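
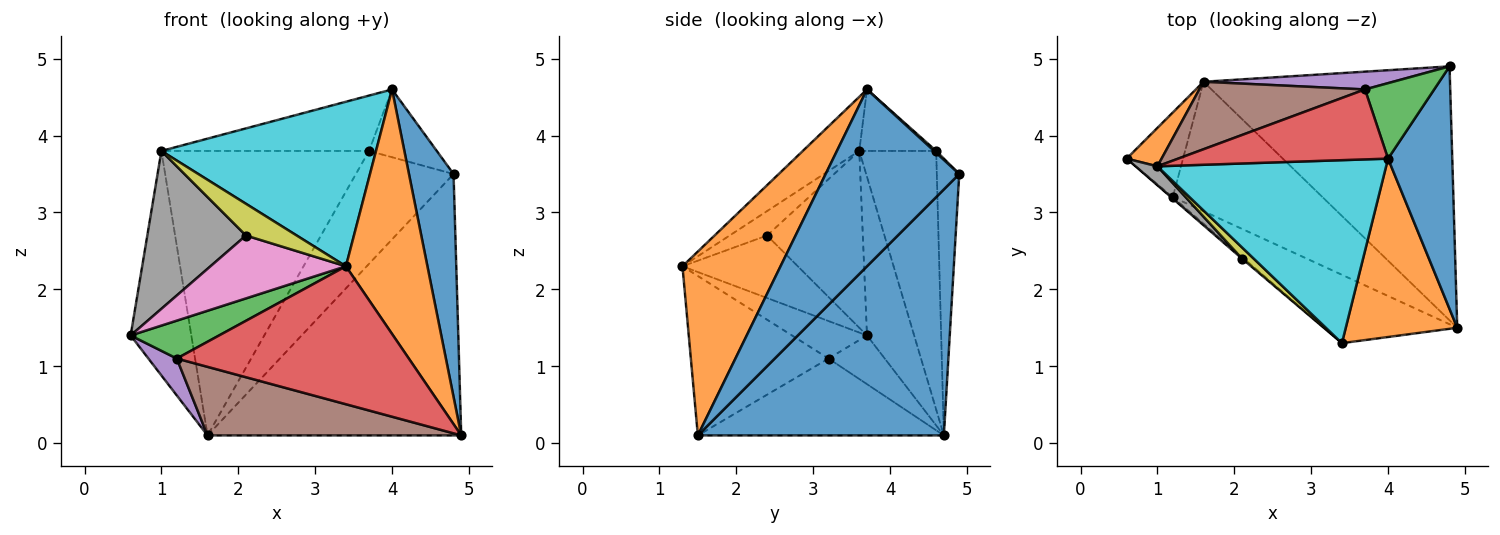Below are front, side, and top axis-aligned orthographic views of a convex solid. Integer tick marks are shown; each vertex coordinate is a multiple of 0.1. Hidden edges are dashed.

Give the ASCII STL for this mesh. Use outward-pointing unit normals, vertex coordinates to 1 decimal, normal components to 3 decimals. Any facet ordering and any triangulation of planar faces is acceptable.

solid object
 facet normal 0.571 0.589 -0.572
  outer loop
   vertex 1.6 4.7 0.1
   vertex 4.8 4.9 3.5
   vertex 4.9 1.5 0.1
  endloop
 endfacet
 facet normal -0.608 0.782 0.134
  outer loop
   vertex 1.6 4.7 0.1
   vertex 0.6 3.7 1.4
   vertex 1.0 3.6 3.8
  endloop
 endfacet
 facet normal -0.647 -0.763 -0.022
  outer loop
   vertex 1.2 3.2 1.1
   vertex 3.4 1.3 2.3
   vertex 0.6 3.7 1.4
  endloop
 endfacet
 facet normal -0.469 -0.791 -0.392
  outer loop
   vertex 1.2 3.2 1.1
   vertex 4.9 1.5 0.1
   vertex 3.4 1.3 2.3
  endloop
 endfacet
 facet normal -0.621 -0.314 -0.719
  outer loop
   vertex 1.2 3.2 1.1
   vertex 0.6 3.7 1.4
   vertex 1.6 4.7 0.1
  endloop
 endfacet
 facet normal -0.413 -0.426 -0.805
  outer loop
   vertex 1.2 3.2 1.1
   vertex 1.6 4.7 0.1
   vertex 4.9 1.5 0.1
  endloop
 endfacet
 facet normal -0.648 -0.761 -0.013
  outer loop
   vertex 2.1 2.4 2.7
   vertex 0.6 3.7 1.4
   vertex 3.4 1.3 2.3
  endloop
 endfacet
 facet normal -0.694 -0.715 0.086
  outer loop
   vertex 2.1 2.4 2.7
   vertex 1.0 3.6 3.8
   vertex 0.6 3.7 1.4
  endloop
 endfacet
 facet normal -0.571 -0.774 0.274
  outer loop
   vertex 2.1 2.4 2.7
   vertex 3.4 1.3 2.3
   vertex 1.0 3.6 3.8
  endloop
 endfacet
 facet normal -0.173 -0.658 0.732
  outer loop
   vertex 4.0 3.7 4.6
   vertex 1.0 3.6 3.8
   vertex 3.4 1.3 2.3
  endloop
 endfacet
 facet normal 0.897 -0.299 0.326
  outer loop
   vertex 4.0 3.7 4.6
   vertex 4.9 1.5 0.1
   vertex 4.8 4.9 3.5
  endloop
 endfacet
 facet normal 0.697 -0.579 0.423
  outer loop
   vertex 4.0 3.7 4.6
   vertex 3.4 1.3 2.3
   vertex 4.9 1.5 0.1
  endloop
 endfacet
 facet normal 0.021 0.668 0.744
  outer loop
   vertex 3.7 4.6 3.8
   vertex 4.0 3.7 4.6
   vertex 4.8 4.9 3.5
  endloop
 endfacet
 facet normal -0.224 0.605 0.764
  outer loop
   vertex 3.7 4.6 3.8
   vertex 1.0 3.6 3.8
   vertex 4.0 3.7 4.6
  endloop
 endfacet
 facet normal -0.221 0.963 0.152
  outer loop
   vertex 3.7 4.6 3.8
   vertex 4.8 4.9 3.5
   vertex 1.6 4.7 0.1
  endloop
 endfacet
 facet normal -0.339 0.915 0.217
  outer loop
   vertex 3.7 4.6 3.8
   vertex 1.6 4.7 0.1
   vertex 1.0 3.6 3.8
  endloop
 endfacet
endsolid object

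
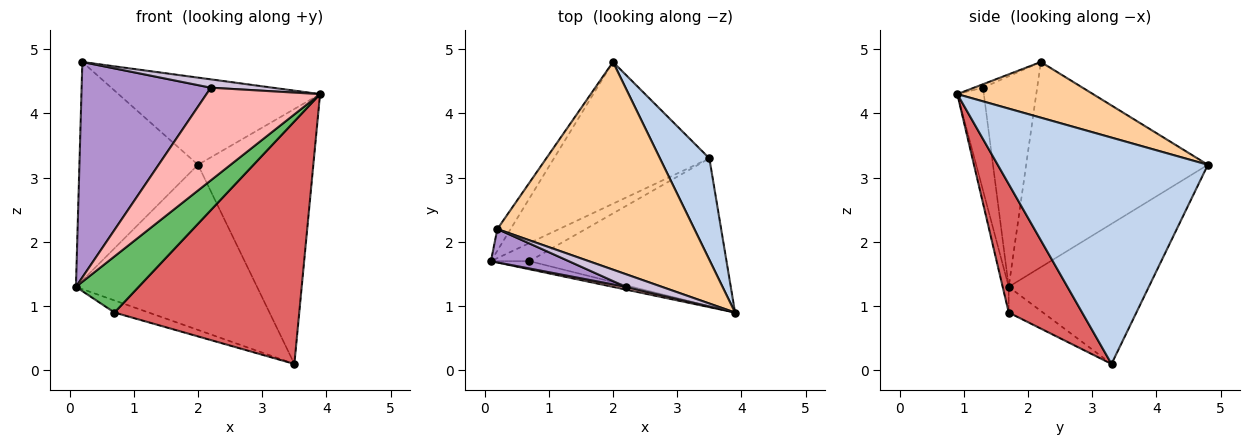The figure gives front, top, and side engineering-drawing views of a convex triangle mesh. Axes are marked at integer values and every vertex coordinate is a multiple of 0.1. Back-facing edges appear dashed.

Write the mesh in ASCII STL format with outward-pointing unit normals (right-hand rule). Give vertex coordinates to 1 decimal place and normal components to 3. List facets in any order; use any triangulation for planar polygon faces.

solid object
 facet normal -0.506 0.654 -0.562
  outer loop
   vertex 3.5 3.3 0.1
   vertex 0.1 1.7 1.3
   vertex 2.0 4.8 3.2
  endloop
 endfacet
 facet normal 0.861 0.473 0.188
  outer loop
   vertex 3.5 3.3 0.1
   vertex 2.0 4.8 3.2
   vertex 3.9 0.9 4.3
  endloop
 endfacet
 facet normal -0.836 0.546 -0.054
  outer loop
   vertex 0.2 2.2 4.8
   vertex 2.0 4.8 3.2
   vertex 0.1 1.7 1.3
  endloop
 endfacet
 facet normal 0.252 0.375 0.892
  outer loop
   vertex 0.2 2.2 4.8
   vertex 3.9 0.9 4.3
   vertex 2.0 4.8 3.2
  endloop
 endfacet
 facet normal -0.095 -0.985 -0.142
  outer loop
   vertex 0.7 1.7 0.9
   vertex 3.9 0.9 4.3
   vertex 0.1 1.7 1.3
  endloop
 endfacet
 facet normal -0.485 0.485 -0.728
  outer loop
   vertex 0.7 1.7 0.9
   vertex 0.1 1.7 1.3
   vertex 3.5 3.3 0.1
  endloop
 endfacet
 facet normal 0.321 -0.809 -0.493
  outer loop
   vertex 0.7 1.7 0.9
   vertex 3.5 3.3 0.1
   vertex 3.9 0.9 4.3
  endloop
 endfacet
 facet normal -0.227 -0.973 0.028
  outer loop
   vertex 2.2 1.3 4.4
   vertex 0.1 1.7 1.3
   vertex 3.9 0.9 4.3
  endloop
 endfacet
 facet normal -0.383 -0.913 0.141
  outer loop
   vertex 2.2 1.3 4.4
   vertex 0.2 2.2 4.8
   vertex 0.1 1.7 1.3
  endloop
 endfacet
 facet normal -0.080 -0.548 0.833
  outer loop
   vertex 2.2 1.3 4.4
   vertex 3.9 0.9 4.3
   vertex 0.2 2.2 4.8
  endloop
 endfacet
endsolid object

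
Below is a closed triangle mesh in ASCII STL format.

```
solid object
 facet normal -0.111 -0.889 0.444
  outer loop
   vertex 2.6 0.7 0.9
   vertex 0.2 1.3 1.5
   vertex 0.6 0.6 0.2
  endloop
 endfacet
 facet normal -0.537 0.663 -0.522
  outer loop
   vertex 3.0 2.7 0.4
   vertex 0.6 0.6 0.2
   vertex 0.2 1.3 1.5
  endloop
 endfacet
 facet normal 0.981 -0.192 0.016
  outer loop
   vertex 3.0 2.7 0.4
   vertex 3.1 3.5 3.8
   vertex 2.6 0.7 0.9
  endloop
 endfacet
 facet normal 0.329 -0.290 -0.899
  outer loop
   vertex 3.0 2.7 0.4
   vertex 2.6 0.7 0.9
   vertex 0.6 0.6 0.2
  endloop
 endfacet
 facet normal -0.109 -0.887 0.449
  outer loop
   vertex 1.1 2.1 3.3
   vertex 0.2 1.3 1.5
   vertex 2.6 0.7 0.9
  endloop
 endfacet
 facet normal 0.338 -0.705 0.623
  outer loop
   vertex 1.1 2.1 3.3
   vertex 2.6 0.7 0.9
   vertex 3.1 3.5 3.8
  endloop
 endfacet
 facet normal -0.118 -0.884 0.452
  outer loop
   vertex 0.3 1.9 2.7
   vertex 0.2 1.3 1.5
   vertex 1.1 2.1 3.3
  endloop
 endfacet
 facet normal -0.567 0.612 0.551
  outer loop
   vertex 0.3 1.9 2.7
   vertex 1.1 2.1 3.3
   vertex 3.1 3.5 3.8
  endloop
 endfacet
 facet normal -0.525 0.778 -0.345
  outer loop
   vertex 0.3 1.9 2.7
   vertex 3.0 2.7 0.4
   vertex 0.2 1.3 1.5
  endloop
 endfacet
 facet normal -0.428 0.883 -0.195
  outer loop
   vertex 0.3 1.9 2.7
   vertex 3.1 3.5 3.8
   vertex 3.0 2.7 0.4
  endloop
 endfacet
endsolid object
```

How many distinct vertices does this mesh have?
7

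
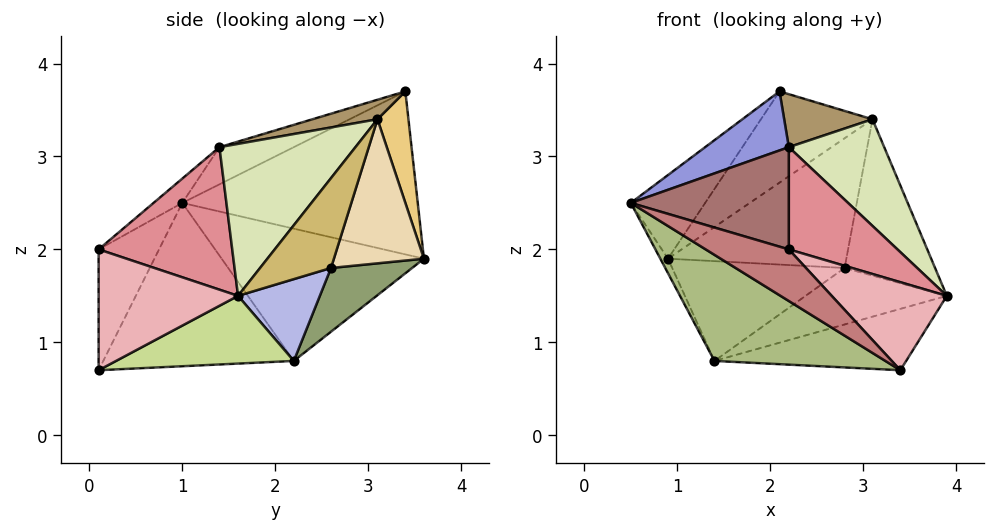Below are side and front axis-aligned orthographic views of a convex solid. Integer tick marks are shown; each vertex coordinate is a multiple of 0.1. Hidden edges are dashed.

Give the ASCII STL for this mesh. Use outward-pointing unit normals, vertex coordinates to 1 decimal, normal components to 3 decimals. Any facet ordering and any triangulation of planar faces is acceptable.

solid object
 facet normal -0.793 0.250 0.556
  outer loop
   vertex 2.1 3.4 3.7
   vertex 0.9 3.6 1.9
   vertex 0.5 1.0 2.5
  endloop
 endfacet
 facet normal -0.893 0.034 -0.449
  outer loop
   vertex 1.4 2.2 0.8
   vertex 0.5 1.0 2.5
   vertex 0.9 3.6 1.9
  endloop
 endfacet
 facet normal -0.257 -0.289 0.922
  outer loop
   vertex 2.2 1.4 3.1
   vertex 2.1 3.4 3.7
   vertex 0.5 1.0 2.5
  endloop
 endfacet
 facet normal 0.346 0.598 -0.723
  outer loop
   vertex 2.8 2.6 1.8
   vertex 3.9 1.6 1.5
   vertex 1.4 2.2 0.8
  endloop
 endfacet
 facet normal 0.307 0.653 -0.692
  outer loop
   vertex 2.8 2.6 1.8
   vertex 1.4 2.2 0.8
   vertex 0.9 3.6 1.9
  endloop
 endfacet
 facet normal -0.563 -0.505 -0.654
  outer loop
   vertex 3.4 0.1 0.7
   vertex 0.5 1.0 2.5
   vertex 1.4 2.2 0.8
  endloop
 endfacet
 facet normal 0.330 0.356 -0.874
  outer loop
   vertex 3.4 0.1 0.7
   vertex 1.4 2.2 0.8
   vertex 3.9 1.6 1.5
  endloop
 endfacet
 facet normal 0.640 -0.449 0.624
  outer loop
   vertex 3.1 3.1 3.4
   vertex 2.2 1.4 3.1
   vertex 3.9 1.6 1.5
  endloop
 endfacet
 facet normal 0.201 -0.272 0.941
  outer loop
   vertex 3.1 3.1 3.4
   vertex 2.1 3.4 3.7
   vertex 2.2 1.4 3.1
  endloop
 endfacet
 facet normal 0.580 0.740 -0.340
  outer loop
   vertex 3.1 3.1 3.4
   vertex 3.9 1.6 1.5
   vertex 2.8 2.6 1.8
  endloop
 endfacet
 facet normal 0.267 0.961 -0.071
  outer loop
   vertex 3.1 3.1 3.4
   vertex 0.9 3.6 1.9
   vertex 2.1 3.4 3.7
  endloop
 endfacet
 facet normal 0.424 0.839 -0.342
  outer loop
   vertex 3.1 3.1 3.4
   vertex 2.8 2.6 1.8
   vertex 0.9 3.6 1.9
  endloop
 endfacet
 facet normal -0.117 -0.642 0.758
  outer loop
   vertex 2.2 0.1 2.0
   vertex 2.2 1.4 3.1
   vertex 0.5 1.0 2.5
  endloop
 endfacet
 facet normal -0.517 -0.711 -0.477
  outer loop
   vertex 2.2 0.1 2.0
   vertex 0.5 1.0 2.5
   vertex 3.4 0.1 0.7
  endloop
 endfacet
 facet normal 0.622 -0.506 0.598
  outer loop
   vertex 2.2 0.1 2.0
   vertex 3.9 1.6 1.5
   vertex 2.2 1.4 3.1
  endloop
 endfacet
 facet normal 0.628 -0.519 0.580
  outer loop
   vertex 2.2 0.1 2.0
   vertex 3.4 0.1 0.7
   vertex 3.9 1.6 1.5
  endloop
 endfacet
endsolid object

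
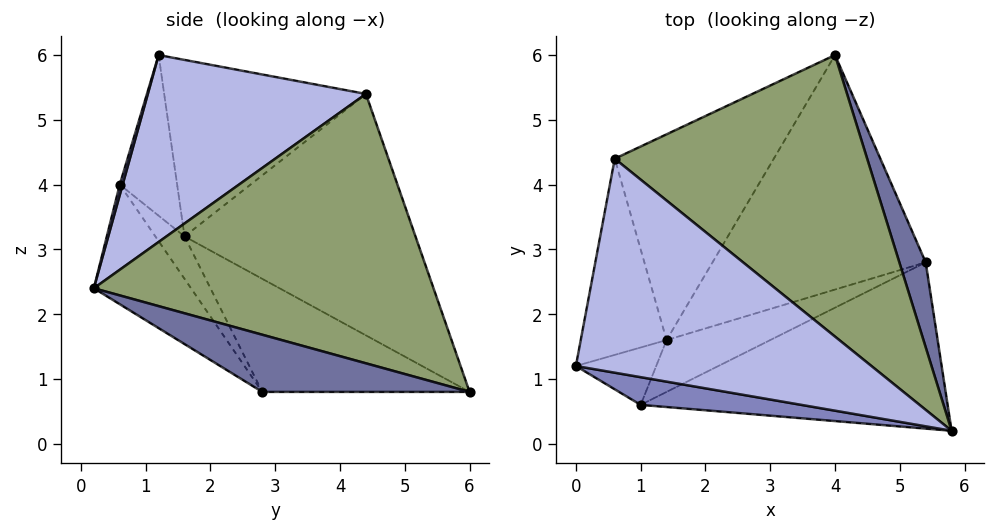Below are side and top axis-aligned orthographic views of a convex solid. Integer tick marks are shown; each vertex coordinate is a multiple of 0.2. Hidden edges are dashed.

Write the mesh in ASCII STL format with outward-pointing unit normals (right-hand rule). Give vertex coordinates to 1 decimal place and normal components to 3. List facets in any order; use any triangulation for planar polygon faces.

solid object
 facet normal 0.844 0.369 0.389
  outer loop
   vertex 5.4 2.8 0.8
   vertex 4.0 6.0 0.8
   vertex 5.8 0.2 2.4
  endloop
 endfacet
 facet normal 0.019 -0.955 0.296
  outer loop
   vertex 1.0 0.6 4.0
   vertex 5.8 0.2 2.4
   vertex 0.0 1.2 6.0
  endloop
 endfacet
 facet normal -0.307 -0.533 -0.789
  outer loop
   vertex 1.0 0.6 4.0
   vertex 5.4 2.8 0.8
   vertex 5.8 0.2 2.4
  endloop
 endfacet
 facet normal 0.534 0.058 0.844
  outer loop
   vertex 0.6 4.4 5.4
   vertex 0.0 1.2 6.0
   vertex 5.8 0.2 2.4
  endloop
 endfacet
 facet normal 0.674 0.383 0.631
  outer loop
   vertex 0.6 4.4 5.4
   vertex 5.8 0.2 2.4
   vertex 4.0 6.0 0.8
  endloop
 endfacet
 facet normal -0.459 -0.201 -0.865
  outer loop
   vertex 1.4 1.6 3.2
   vertex 4.0 6.0 0.8
   vertex 5.4 2.8 0.8
  endloop
 endfacet
 facet normal -0.326 -0.507 -0.797
  outer loop
   vertex 1.4 1.6 3.2
   vertex 5.4 2.8 0.8
   vertex 1.0 0.6 4.0
  endloop
 endfacet
 facet normal -0.820 0.190 -0.540
  outer loop
   vertex 1.4 1.6 3.2
   vertex 0.6 4.4 5.4
   vertex 4.0 6.0 0.8
  endloop
 endfacet
 facet normal -0.894 0.000 -0.447
  outer loop
   vertex 1.4 1.6 3.2
   vertex 1.0 0.6 4.0
   vertex 0.0 1.2 6.0
  endloop
 endfacet
 facet normal -0.896 0.086 -0.436
  outer loop
   vertex 1.4 1.6 3.2
   vertex 0.0 1.2 6.0
   vertex 0.6 4.4 5.4
  endloop
 endfacet
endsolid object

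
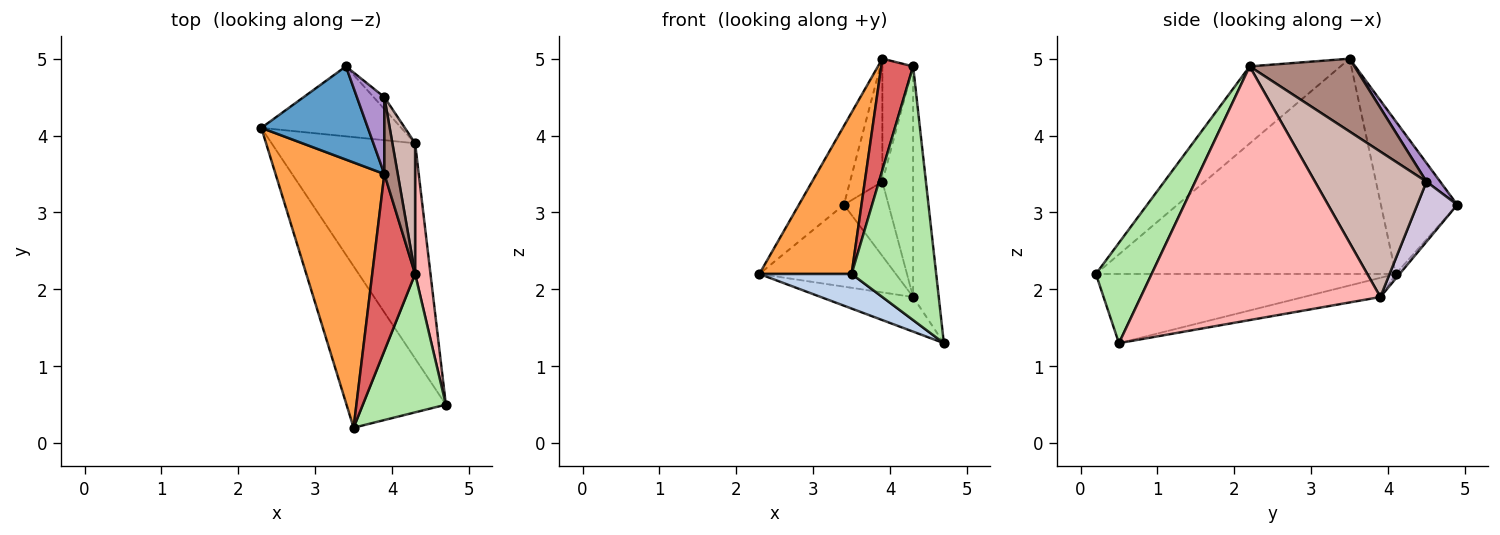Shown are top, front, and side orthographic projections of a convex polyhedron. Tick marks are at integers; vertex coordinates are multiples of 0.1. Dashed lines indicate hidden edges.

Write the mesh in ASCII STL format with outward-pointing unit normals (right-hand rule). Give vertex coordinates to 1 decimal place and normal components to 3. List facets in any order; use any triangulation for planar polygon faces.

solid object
 facet normal -0.738 0.435 0.515
  outer loop
   vertex 3.9 3.5 5.0
   vertex 3.4 4.9 3.1
   vertex 2.3 4.1 2.2
  endloop
 endfacet
 facet normal -0.563 -0.173 -0.808
  outer loop
   vertex 3.5 0.2 2.2
   vertex 2.3 4.1 2.2
   vertex 4.7 0.5 1.3
  endloop
 endfacet
 facet normal -0.861 -0.265 0.435
  outer loop
   vertex 3.5 0.2 2.2
   vertex 3.9 3.5 5.0
   vertex 2.3 4.1 2.2
  endloop
 endfacet
 facet normal -0.131 0.157 -0.979
  outer loop
   vertex 4.3 3.9 1.9
   vertex 4.7 0.5 1.3
   vertex 2.3 4.1 2.2
  endloop
 endfacet
 facet normal -0.021 0.760 -0.649
  outer loop
   vertex 4.3 3.9 1.9
   vertex 2.3 4.1 2.2
   vertex 3.4 4.9 3.1
  endloop
 endfacet
 facet normal 0.501 -0.760 0.414
  outer loop
   vertex 4.3 2.2 4.9
   vertex 3.5 0.2 2.2
   vertex 4.7 0.5 1.3
  endloop
 endfacet
 facet normal -0.836 -0.293 0.465
  outer loop
   vertex 4.3 2.2 4.9
   vertex 3.9 3.5 5.0
   vertex 3.5 0.2 2.2
  endloop
 endfacet
 facet normal 0.993 0.106 0.060
  outer loop
   vertex 4.3 2.2 4.9
   vertex 4.7 0.5 1.3
   vertex 4.3 3.9 1.9
  endloop
 endfacet
 facet normal 0.339 0.798 0.499
  outer loop
   vertex 3.9 4.5 3.4
   vertex 3.4 4.9 3.1
   vertex 3.9 3.5 5.0
  endloop
 endfacet
 facet normal 0.663 0.739 -0.119
  outer loop
   vertex 3.9 4.5 3.4
   vertex 4.3 3.9 1.9
   vertex 3.4 4.9 3.1
  endloop
 endfacet
 facet normal 0.945 0.277 0.173
  outer loop
   vertex 3.9 4.5 3.4
   vertex 3.9 3.5 5.0
   vertex 4.3 2.2 4.9
  endloop
 endfacet
 facet normal 0.953 0.263 0.149
  outer loop
   vertex 3.9 4.5 3.4
   vertex 4.3 2.2 4.9
   vertex 4.3 3.9 1.9
  endloop
 endfacet
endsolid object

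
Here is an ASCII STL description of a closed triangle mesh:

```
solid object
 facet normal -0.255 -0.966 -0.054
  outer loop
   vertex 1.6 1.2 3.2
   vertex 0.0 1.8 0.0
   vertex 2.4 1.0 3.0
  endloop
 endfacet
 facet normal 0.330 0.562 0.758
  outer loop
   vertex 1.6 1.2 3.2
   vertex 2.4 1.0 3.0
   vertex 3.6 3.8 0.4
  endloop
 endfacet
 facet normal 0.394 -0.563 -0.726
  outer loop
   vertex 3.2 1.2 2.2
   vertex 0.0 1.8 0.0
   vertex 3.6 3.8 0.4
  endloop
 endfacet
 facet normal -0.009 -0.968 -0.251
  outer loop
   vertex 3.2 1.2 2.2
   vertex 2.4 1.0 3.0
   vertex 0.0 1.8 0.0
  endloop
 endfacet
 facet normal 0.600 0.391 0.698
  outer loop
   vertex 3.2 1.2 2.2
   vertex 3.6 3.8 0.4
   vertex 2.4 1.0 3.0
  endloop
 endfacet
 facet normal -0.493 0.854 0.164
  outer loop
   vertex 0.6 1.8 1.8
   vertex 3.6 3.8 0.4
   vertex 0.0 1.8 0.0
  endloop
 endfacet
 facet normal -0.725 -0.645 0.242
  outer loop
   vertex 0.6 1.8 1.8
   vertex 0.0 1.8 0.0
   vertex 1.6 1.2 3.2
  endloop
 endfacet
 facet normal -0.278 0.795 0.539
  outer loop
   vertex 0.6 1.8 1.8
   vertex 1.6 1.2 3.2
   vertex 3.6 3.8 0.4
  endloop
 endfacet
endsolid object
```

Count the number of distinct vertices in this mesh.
6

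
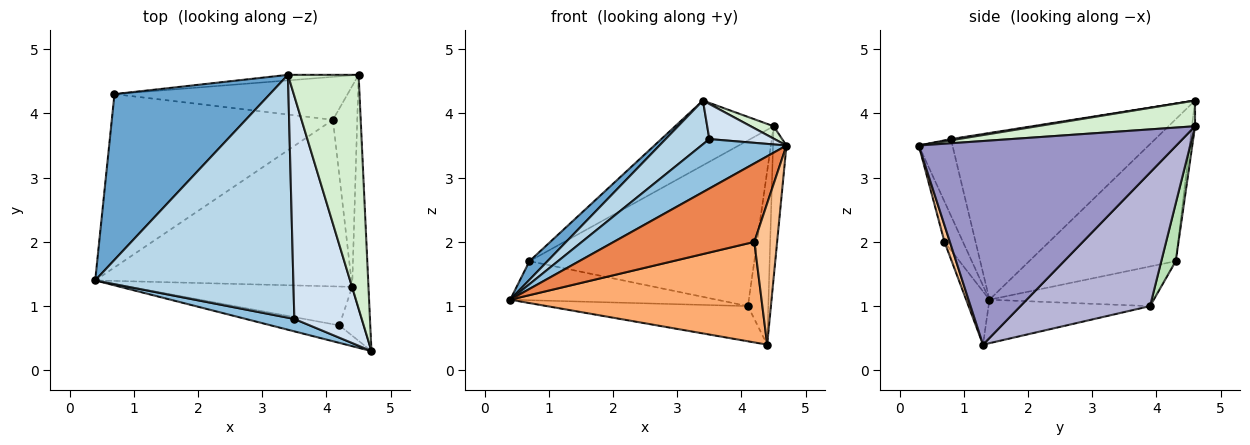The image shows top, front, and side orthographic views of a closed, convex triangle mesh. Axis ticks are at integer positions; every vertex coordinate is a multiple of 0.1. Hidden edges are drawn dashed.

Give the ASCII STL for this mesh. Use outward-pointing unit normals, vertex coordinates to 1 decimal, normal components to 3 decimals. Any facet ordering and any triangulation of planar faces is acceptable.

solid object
 facet normal -0.672 -0.083 0.736
  outer loop
   vertex 0.7 4.3 1.7
   vertex 0.4 1.4 1.1
   vertex 3.4 4.6 4.2
  endloop
 endfacet
 facet normal -0.358 -0.906 0.227
  outer loop
   vertex 3.5 0.8 3.6
   vertex 0.4 1.4 1.1
   vertex 4.7 0.3 3.5
  endloop
 endfacet
 facet normal -0.638 -0.136 0.758
  outer loop
   vertex 3.5 0.8 3.6
   vertex 3.4 4.6 4.2
   vertex 0.4 1.4 1.1
  endloop
 endfacet
 facet normal 0.018 -0.155 0.988
  outer loop
   vertex 3.5 0.8 3.6
   vertex 4.7 0.3 3.5
   vertex 3.4 4.6 4.2
  endloop
 endfacet
 facet normal -0.127 -0.968 -0.216
  outer loop
   vertex 4.2 0.7 2.0
   vertex 4.7 0.3 3.5
   vertex 0.4 1.4 1.1
  endloop
 endfacet
 facet normal -0.086 -0.929 -0.359
  outer loop
   vertex 4.2 0.7 2.0
   vertex 0.4 1.4 1.1
   vertex 4.4 1.3 0.4
  endloop
 endfacet
 facet normal 0.218 -0.922 -0.319
  outer loop
   vertex 4.2 0.7 2.0
   vertex 4.4 1.3 0.4
   vertex 4.7 0.3 3.5
  endloop
 endfacet
 facet normal -0.164 0.204 -0.965
  outer loop
   vertex 4.1 3.9 1.0
   vertex 4.4 1.3 0.4
   vertex 0.4 1.4 1.1
  endloop
 endfacet
 facet normal -0.172 0.217 -0.961
  outer loop
   vertex 4.1 3.9 1.0
   vertex 0.4 1.4 1.1
   vertex 0.7 4.3 1.7
  endloop
 endfacet
 facet normal -0.031 0.996 -0.086
  outer loop
   vertex 4.5 4.6 3.8
   vertex 0.7 4.3 1.7
   vertex 3.4 4.6 4.2
  endloop
 endfacet
 facet normal 0.062 0.966 -0.250
  outer loop
   vertex 4.5 4.6 3.8
   vertex 4.1 3.9 1.0
   vertex 0.7 4.3 1.7
  endloop
 endfacet
 facet normal 0.341 -0.050 0.939
  outer loop
   vertex 4.5 4.6 3.8
   vertex 3.4 4.6 4.2
   vertex 4.7 0.3 3.5
  endloop
 endfacet
 facet normal 0.995 0.052 -0.080
  outer loop
   vertex 4.5 4.6 3.8
   vertex 4.7 0.3 3.5
   vertex 4.4 1.3 0.4
  endloop
 endfacet
 facet normal 0.972 0.153 -0.177
  outer loop
   vertex 4.5 4.6 3.8
   vertex 4.4 1.3 0.4
   vertex 4.1 3.9 1.0
  endloop
 endfacet
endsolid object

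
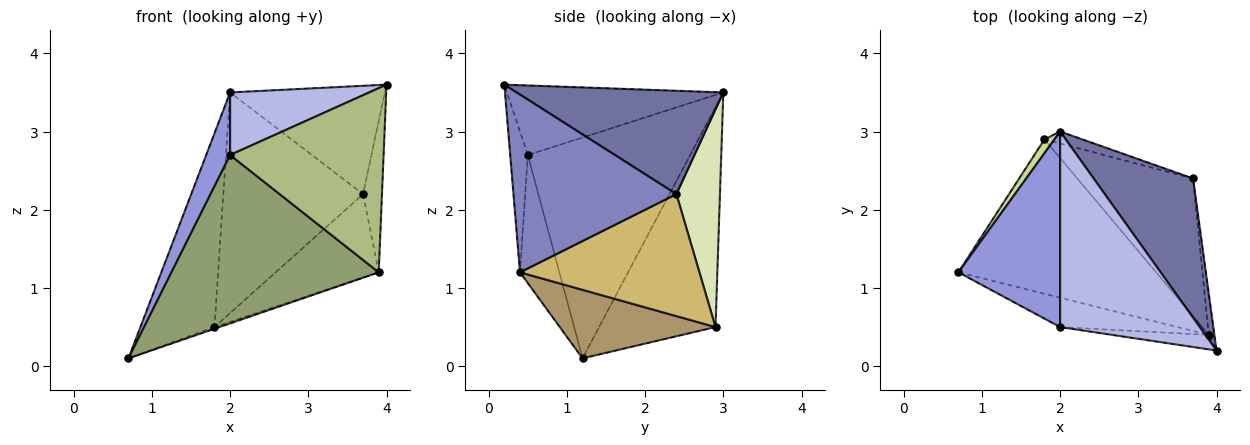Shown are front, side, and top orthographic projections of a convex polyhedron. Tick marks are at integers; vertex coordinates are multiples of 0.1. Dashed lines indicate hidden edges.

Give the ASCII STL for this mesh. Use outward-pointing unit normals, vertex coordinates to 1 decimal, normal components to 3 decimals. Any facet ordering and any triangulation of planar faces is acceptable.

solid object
 facet normal 0.634 0.475 0.610
  outer loop
   vertex 3.7 2.4 2.2
   vertex 2.0 3.0 3.5
   vertex 4.0 0.2 3.6
  endloop
 endfacet
 facet normal 0.993 0.115 -0.032
  outer loop
   vertex 3.9 0.4 1.2
   vertex 3.7 2.4 2.2
   vertex 4.0 0.2 3.6
  endloop
 endfacet
 facet normal -0.900 -0.133 0.414
  outer loop
   vertex 2.0 0.5 2.7
   vertex 2.0 3.0 3.5
   vertex 0.7 1.2 0.1
  endloop
 endfacet
 facet normal -0.429 -0.275 0.861
  outer loop
   vertex 2.0 0.5 2.7
   vertex 4.0 0.2 3.6
   vertex 2.0 3.0 3.5
  endloop
 endfacet
 facet normal -0.184 -0.968 -0.169
  outer loop
   vertex 2.0 0.5 2.7
   vertex 0.7 1.2 0.1
   vertex 3.9 0.4 1.2
  endloop
 endfacet
 facet normal -0.114 -0.990 -0.078
  outer loop
   vertex 2.0 0.5 2.7
   vertex 3.9 0.4 1.2
   vertex 4.0 0.2 3.6
  endloop
 endfacet
 facet normal -0.843 0.536 0.038
  outer loop
   vertex 1.8 2.9 0.5
   vertex 0.7 1.2 0.1
   vertex 2.0 3.0 3.5
  endloop
 endfacet
 facet normal 0.297 0.953 -0.052
  outer loop
   vertex 1.8 2.9 0.5
   vertex 2.0 3.0 3.5
   vertex 3.7 2.4 2.2
  endloop
 endfacet
 facet normal 0.327 0.010 -0.945
  outer loop
   vertex 1.8 2.9 0.5
   vertex 3.9 0.4 1.2
   vertex 0.7 1.2 0.1
  endloop
 endfacet
 facet normal 0.670 0.385 -0.635
  outer loop
   vertex 1.8 2.9 0.5
   vertex 3.7 2.4 2.2
   vertex 3.9 0.4 1.2
  endloop
 endfacet
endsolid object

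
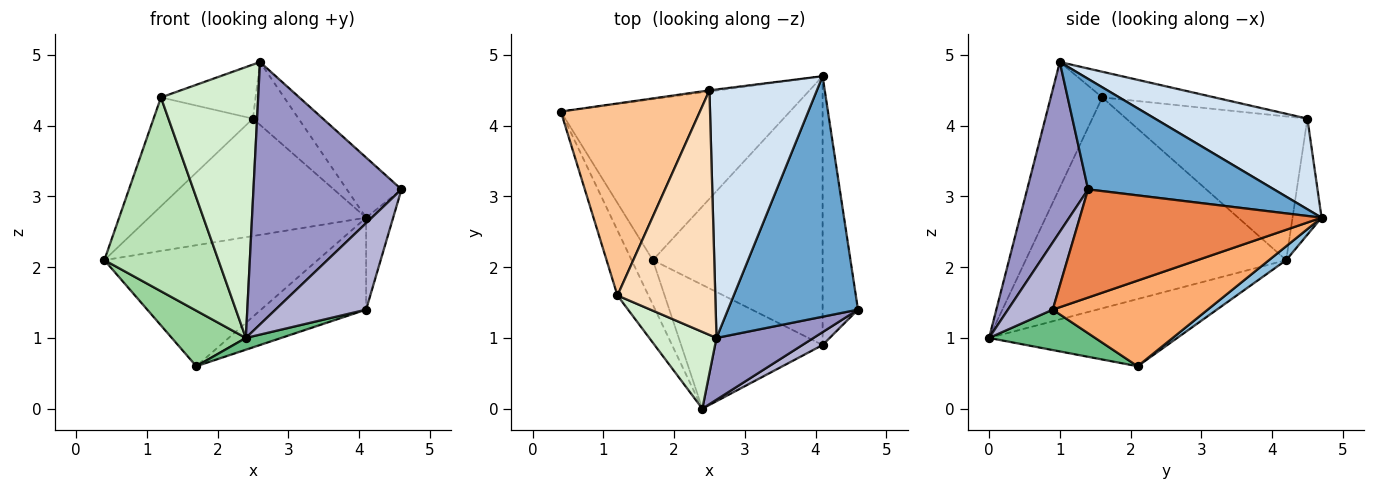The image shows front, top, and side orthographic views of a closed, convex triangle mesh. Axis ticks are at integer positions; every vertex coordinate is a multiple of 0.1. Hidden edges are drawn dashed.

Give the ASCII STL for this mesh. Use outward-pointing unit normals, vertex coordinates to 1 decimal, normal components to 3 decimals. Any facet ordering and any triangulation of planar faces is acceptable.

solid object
 facet normal 0.636 0.187 0.748
  outer loop
   vertex 2.6 1.0 4.9
   vertex 4.6 1.4 3.1
   vertex 4.1 4.7 2.7
  endloop
 endfacet
 facet normal 0.048 0.600 -0.798
  outer loop
   vertex 1.7 2.1 0.6
   vertex 0.4 4.2 2.1
   vertex 4.1 4.7 2.7
  endloop
 endfacet
 facet normal -0.132 0.991 -0.010
  outer loop
   vertex 2.5 4.5 4.1
   vertex 4.1 4.7 2.7
   vertex 0.4 4.2 2.1
  endloop
 endfacet
 facet normal 0.633 0.190 0.751
  outer loop
   vertex 2.5 4.5 4.1
   vertex 2.6 1.0 4.9
   vertex 4.1 4.7 2.7
  endloop
 endfacet
 facet normal 0.945 0.106 -0.309
  outer loop
   vertex 4.1 0.9 1.4
   vertex 4.1 4.7 2.7
   vertex 4.6 1.4 3.1
  endloop
 endfacet
 facet normal 0.431 0.292 -0.854
  outer loop
   vertex 4.1 0.9 1.4
   vertex 1.7 2.1 0.6
   vertex 4.1 4.7 2.7
  endloop
 endfacet
 facet normal -0.669 0.367 0.647
  outer loop
   vertex 1.2 1.6 4.4
   vertex 2.5 4.5 4.1
   vertex 0.4 4.2 2.1
  endloop
 endfacet
 facet normal -0.248 0.209 0.946
  outer loop
   vertex 1.2 1.6 4.4
   vertex 2.6 1.0 4.9
   vertex 2.5 4.5 4.1
  endloop
 endfacet
 facet normal 0.274 -0.091 -0.958
  outer loop
   vertex 2.4 0.0 1.0
   vertex 1.7 2.1 0.6
   vertex 4.1 0.9 1.4
  endloop
 endfacet
 facet normal -0.893 -0.351 -0.282
  outer loop
   vertex 2.4 0.0 1.0
   vertex 0.4 4.2 2.1
   vertex 1.7 2.1 0.6
  endloop
 endfacet
 facet normal -0.908 -0.397 -0.133
  outer loop
   vertex 2.4 0.0 1.0
   vertex 1.2 1.6 4.4
   vertex 0.4 4.2 2.1
  endloop
 endfacet
 facet normal -0.454 -0.857 0.243
  outer loop
   vertex 2.4 0.0 1.0
   vertex 2.6 1.0 4.9
   vertex 1.2 1.6 4.4
  endloop
 endfacet
 facet normal 0.372 -0.904 0.213
  outer loop
   vertex 2.4 0.0 1.0
   vertex 4.6 1.4 3.1
   vertex 2.6 1.0 4.9
  endloop
 endfacet
 facet normal 0.439 -0.889 0.132
  outer loop
   vertex 2.4 0.0 1.0
   vertex 4.1 0.9 1.4
   vertex 4.6 1.4 3.1
  endloop
 endfacet
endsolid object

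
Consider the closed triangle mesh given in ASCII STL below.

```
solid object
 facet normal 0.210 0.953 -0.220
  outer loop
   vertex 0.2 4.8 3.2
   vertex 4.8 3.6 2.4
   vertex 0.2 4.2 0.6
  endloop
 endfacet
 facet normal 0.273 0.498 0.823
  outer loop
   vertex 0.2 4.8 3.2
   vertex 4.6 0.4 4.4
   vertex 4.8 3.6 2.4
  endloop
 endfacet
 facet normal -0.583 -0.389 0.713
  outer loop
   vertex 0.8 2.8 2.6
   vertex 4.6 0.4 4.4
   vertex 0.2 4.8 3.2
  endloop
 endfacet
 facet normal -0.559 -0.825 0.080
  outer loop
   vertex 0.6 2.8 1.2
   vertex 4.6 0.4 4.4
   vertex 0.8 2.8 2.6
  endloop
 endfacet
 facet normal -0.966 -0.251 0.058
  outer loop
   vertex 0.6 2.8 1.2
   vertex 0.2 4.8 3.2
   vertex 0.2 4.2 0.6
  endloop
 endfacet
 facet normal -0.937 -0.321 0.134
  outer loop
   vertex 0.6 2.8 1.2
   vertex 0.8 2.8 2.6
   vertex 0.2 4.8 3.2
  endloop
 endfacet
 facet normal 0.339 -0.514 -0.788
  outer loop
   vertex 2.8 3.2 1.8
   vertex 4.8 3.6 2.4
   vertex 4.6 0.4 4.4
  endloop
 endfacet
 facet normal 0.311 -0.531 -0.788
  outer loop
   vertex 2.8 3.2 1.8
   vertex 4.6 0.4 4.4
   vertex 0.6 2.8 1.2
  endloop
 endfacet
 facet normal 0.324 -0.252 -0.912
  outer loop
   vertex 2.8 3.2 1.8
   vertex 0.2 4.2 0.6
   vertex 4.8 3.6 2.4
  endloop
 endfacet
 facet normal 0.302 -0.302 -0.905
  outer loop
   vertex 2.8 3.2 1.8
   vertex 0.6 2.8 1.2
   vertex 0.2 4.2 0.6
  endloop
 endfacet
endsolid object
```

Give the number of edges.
15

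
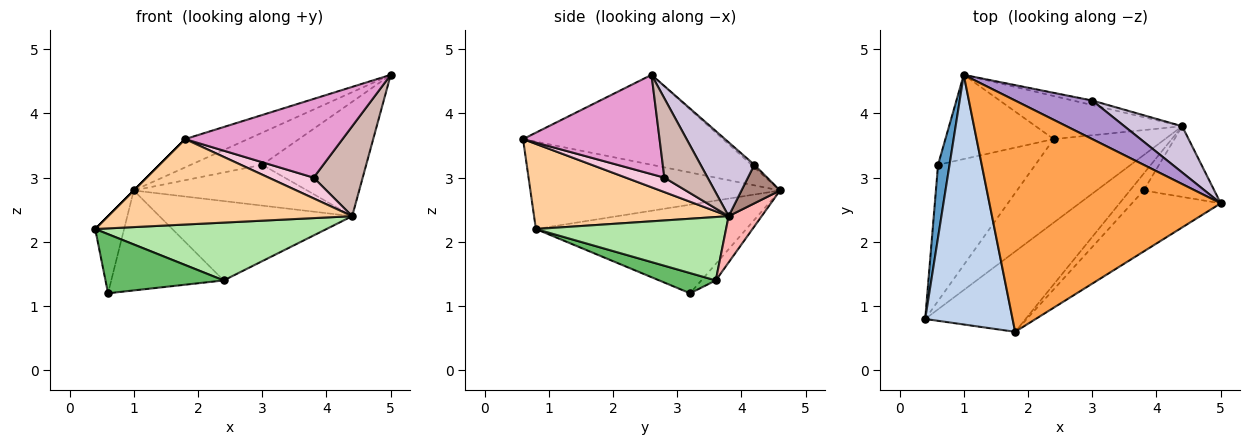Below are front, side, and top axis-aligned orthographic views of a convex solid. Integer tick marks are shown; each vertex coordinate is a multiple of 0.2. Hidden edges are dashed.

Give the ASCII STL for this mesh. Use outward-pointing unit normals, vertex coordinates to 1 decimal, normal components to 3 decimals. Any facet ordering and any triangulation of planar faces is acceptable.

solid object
 facet normal -0.983 0.135 0.128
  outer loop
   vertex 0.6 3.2 1.2
   vertex 0.4 0.8 2.2
   vertex 1.0 4.6 2.8
  endloop
 endfacet
 facet normal -0.707 0.000 0.707
  outer loop
   vertex 1.8 0.6 3.6
   vertex 1.0 4.6 2.8
   vertex 0.4 0.8 2.2
  endloop
 endfacet
 facet normal -0.360 0.113 0.926
  outer loop
   vertex 1.8 0.6 3.6
   vertex 5.0 2.6 4.6
   vertex 1.0 4.6 2.8
  endloop
 endfacet
 facet normal 0.502 -0.630 -0.592
  outer loop
   vertex 1.8 0.6 3.6
   vertex 0.4 0.8 2.2
   vertex 4.4 3.8 2.4
  endloop
 endfacet
 facet normal 0.187 -0.391 -0.901
  outer loop
   vertex 2.4 3.6 1.4
   vertex 0.4 0.8 2.2
   vertex 0.6 3.2 1.2
  endloop
 endfacet
 facet normal 0.424 -0.516 -0.745
  outer loop
   vertex 2.4 3.6 1.4
   vertex 4.4 3.8 2.4
   vertex 0.4 0.8 2.2
  endloop
 endfacet
 facet normal -0.098 0.761 -0.641
  outer loop
   vertex 2.4 3.6 1.4
   vertex 0.6 3.2 1.2
   vertex 1.0 4.6 2.8
  endloop
 endfacet
 facet normal 0.149 0.869 -0.472
  outer loop
   vertex 2.4 3.6 1.4
   vertex 1.0 4.6 2.8
   vertex 4.4 3.8 2.4
  endloop
 endfacet
 facet normal -0.026 0.640 0.768
  outer loop
   vertex 3.0 4.2 3.2
   vertex 1.0 4.6 2.8
   vertex 5.0 2.6 4.6
  endloop
 endfacet
 facet normal 0.432 0.836 0.338
  outer loop
   vertex 3.0 4.2 3.2
   vertex 5.0 2.6 4.6
   vertex 4.4 3.8 2.4
  endloop
 endfacet
 facet normal 0.216 0.970 -0.108
  outer loop
   vertex 3.0 4.2 3.2
   vertex 4.4 3.8 2.4
   vertex 1.0 4.6 2.8
  endloop
 endfacet
 facet normal 0.569 -0.646 -0.508
  outer loop
   vertex 3.8 2.8 3.0
   vertex 4.4 3.8 2.4
   vertex 5.0 2.6 4.6
  endloop
 endfacet
 facet normal 0.565 -0.652 -0.505
  outer loop
   vertex 3.8 2.8 3.0
   vertex 5.0 2.6 4.6
   vertex 1.8 0.6 3.6
  endloop
 endfacet
 facet normal 0.554 -0.647 -0.524
  outer loop
   vertex 3.8 2.8 3.0
   vertex 1.8 0.6 3.6
   vertex 4.4 3.8 2.4
  endloop
 endfacet
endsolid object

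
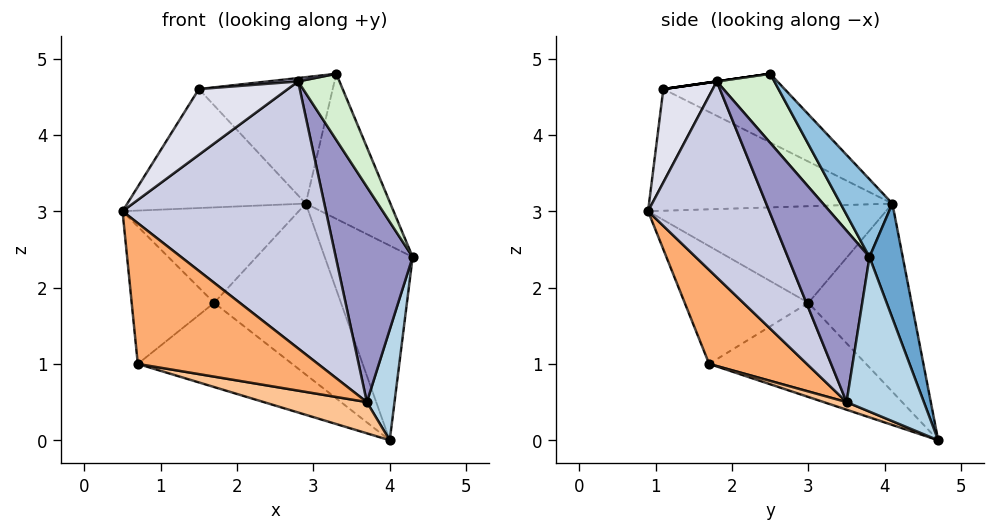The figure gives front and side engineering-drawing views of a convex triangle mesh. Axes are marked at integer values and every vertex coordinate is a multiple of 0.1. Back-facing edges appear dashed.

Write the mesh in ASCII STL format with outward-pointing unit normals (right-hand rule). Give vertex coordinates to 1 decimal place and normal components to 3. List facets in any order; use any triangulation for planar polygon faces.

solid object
 facet normal 0.338 0.894 0.293
  outer loop
   vertex 2.9 4.1 3.1
   vertex 4.3 3.8 2.4
   vertex 4.0 4.7 0.0
  endloop
 endfacet
 facet normal 0.432 0.705 0.562
  outer loop
   vertex 2.9 4.1 3.1
   vertex 3.3 2.5 4.8
   vertex 4.3 3.8 2.4
  endloop
 endfacet
 facet normal 0.915 -0.327 -0.237
  outer loop
   vertex 3.7 3.5 0.5
   vertex 4.0 4.7 0.0
   vertex 4.3 3.8 2.4
  endloop
 endfacet
 facet normal -0.782 0.579 0.232
  outer loop
   vertex 1.7 3.0 1.8
   vertex 0.5 0.9 3.0
   vertex 2.9 4.1 3.1
  endloop
 endfacet
 facet normal -0.629 0.774 -0.074
  outer loop
   vertex 1.7 3.0 1.8
   vertex 2.9 4.1 3.1
   vertex 4.0 4.7 0.0
  endloop
 endfacet
 facet normal 0.456 -0.841 -0.291
  outer loop
   vertex 0.7 1.7 1.0
   vertex 3.7 3.5 0.5
   vertex 0.5 0.9 3.0
  endloop
 endfacet
 facet normal 0.089 -0.402 -0.911
  outer loop
   vertex 0.7 1.7 1.0
   vertex 4.0 4.7 0.0
   vertex 3.7 3.5 0.5
  endloop
 endfacet
 facet normal -0.824 0.549 0.137
  outer loop
   vertex 0.7 1.7 1.0
   vertex 0.5 0.9 3.0
   vertex 1.7 3.0 1.8
  endloop
 endfacet
 facet normal -0.692 0.681 -0.241
  outer loop
   vertex 0.7 1.7 1.0
   vertex 1.7 3.0 1.8
   vertex 4.0 4.7 0.0
  endloop
 endfacet
 facet normal -0.741 0.543 0.395
  outer loop
   vertex 1.5 1.1 4.6
   vertex 2.9 4.1 3.1
   vertex 0.5 0.9 3.0
  endloop
 endfacet
 facet normal -0.510 0.563 0.650
  outer loop
   vertex 1.5 1.1 4.6
   vertex 3.3 2.5 4.8
   vertex 2.9 4.1 3.1
  endloop
 endfacet
 facet normal 0.812 -0.583 0.022
  outer loop
   vertex 2.8 1.8 4.7
   vertex 4.3 3.8 2.4
   vertex 3.3 2.5 4.8
  endloop
 endfacet
 facet normal 0.723 -0.681 -0.121
  outer loop
   vertex 2.8 1.8 4.7
   vertex 3.7 3.5 0.5
   vertex 4.3 3.8 2.4
  endloop
 endfacet
 facet normal 0.000 -0.141 0.990
  outer loop
   vertex 2.8 1.8 4.7
   vertex 3.3 2.5 4.8
   vertex 1.5 1.1 4.6
  endloop
 endfacet
 facet normal 0.498 -0.836 -0.232
  outer loop
   vertex 2.8 1.8 4.7
   vertex 0.5 0.9 3.0
   vertex 3.7 3.5 0.5
  endloop
 endfacet
 facet normal 0.477 -0.858 -0.191
  outer loop
   vertex 2.8 1.8 4.7
   vertex 1.5 1.1 4.6
   vertex 0.5 0.9 3.0
  endloop
 endfacet
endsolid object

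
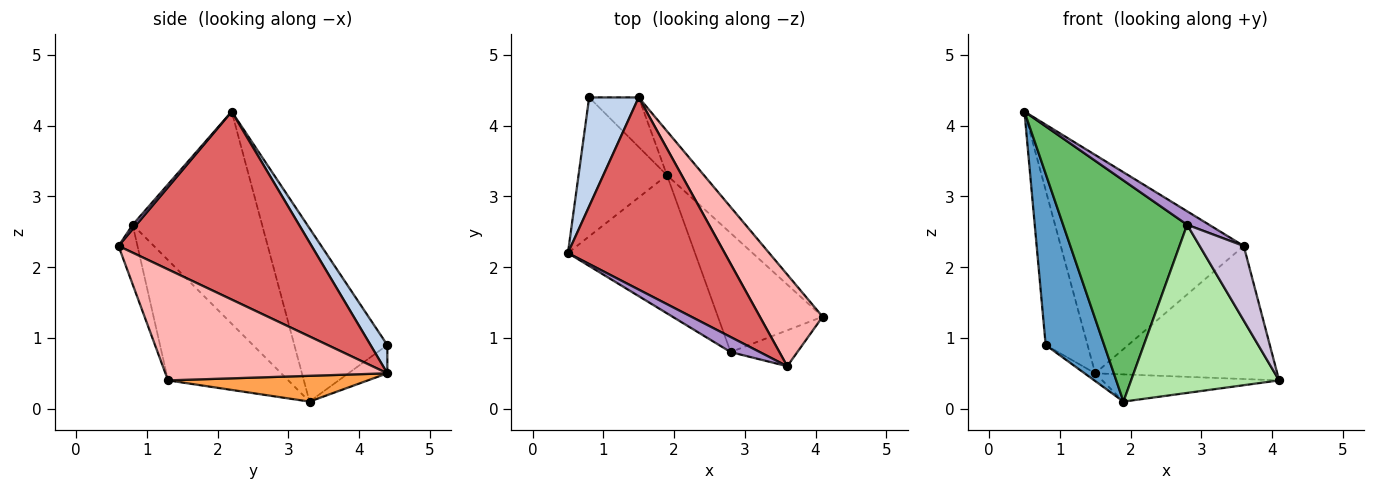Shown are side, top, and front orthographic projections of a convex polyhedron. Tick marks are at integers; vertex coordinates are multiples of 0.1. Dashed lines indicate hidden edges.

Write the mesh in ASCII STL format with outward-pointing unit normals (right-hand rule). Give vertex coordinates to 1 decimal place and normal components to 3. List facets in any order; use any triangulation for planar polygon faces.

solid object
 facet normal -0.777 -0.489 -0.396
  outer loop
   vertex 1.9 3.3 0.1
   vertex 0.5 2.2 4.2
   vertex 0.8 4.4 0.9
  endloop
 endfacet
 facet normal 0.312 0.777 0.546
  outer loop
   vertex 1.5 4.4 0.5
   vertex 0.8 4.4 0.9
   vertex 0.5 2.2 4.2
  endloop
 endfacet
 facet normal 0.510 0.452 -0.732
  outer loop
   vertex 1.5 4.4 0.5
   vertex 4.1 1.3 0.4
   vertex 1.9 3.3 0.1
  endloop
 endfacet
 facet normal -0.492 0.134 -0.860
  outer loop
   vertex 1.5 4.4 0.5
   vertex 1.9 3.3 0.1
   vertex 0.8 4.4 0.9
  endloop
 endfacet
 facet normal -0.663 -0.635 -0.397
  outer loop
   vertex 2.8 0.8 2.6
   vertex 0.5 2.2 4.2
   vertex 1.9 3.3 0.1
  endloop
 endfacet
 facet normal -0.553 -0.680 -0.481
  outer loop
   vertex 2.8 0.8 2.6
   vertex 1.9 3.3 0.1
   vertex 4.1 1.3 0.4
  endloop
 endfacet
 facet normal 0.621 0.588 0.518
  outer loop
   vertex 3.6 0.6 2.3
   vertex 1.5 4.4 0.5
   vertex 0.5 2.2 4.2
  endloop
 endfacet
 facet normal 0.708 0.581 0.401
  outer loop
   vertex 3.6 0.6 2.3
   vertex 4.1 1.3 0.4
   vertex 1.5 4.4 0.5
  endloop
 endfacet
 facet normal 0.112 -0.662 0.741
  outer loop
   vertex 3.6 0.6 2.3
   vertex 0.5 2.2 4.2
   vertex 2.8 0.8 2.6
  endloop
 endfacet
 facet normal -0.362 -0.840 -0.405
  outer loop
   vertex 3.6 0.6 2.3
   vertex 2.8 0.8 2.6
   vertex 4.1 1.3 0.4
  endloop
 endfacet
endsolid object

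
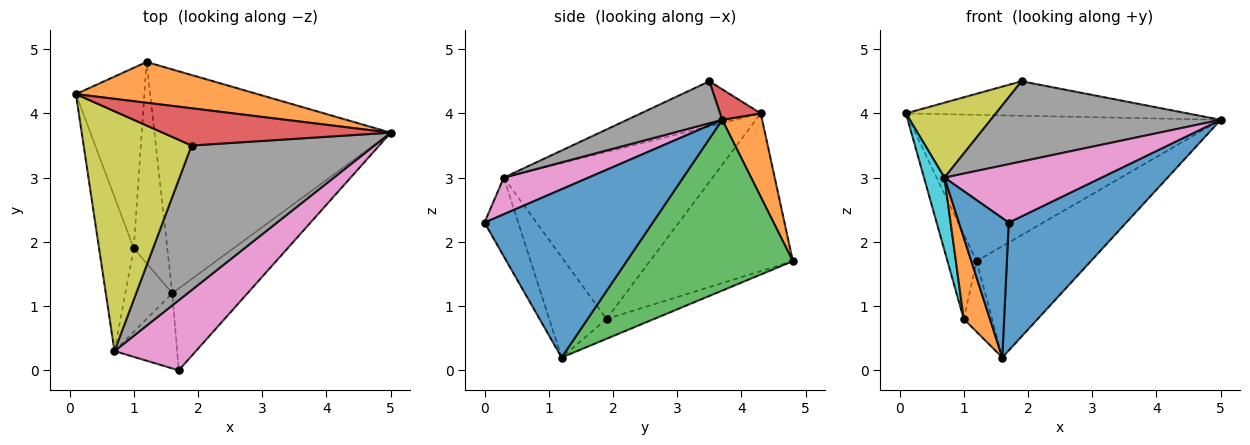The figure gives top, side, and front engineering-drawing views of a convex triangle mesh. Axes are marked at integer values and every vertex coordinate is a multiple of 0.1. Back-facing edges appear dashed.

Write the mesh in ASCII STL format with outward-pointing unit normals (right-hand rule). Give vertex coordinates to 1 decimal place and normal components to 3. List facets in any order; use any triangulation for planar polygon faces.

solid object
 facet normal 0.770 -0.538 -0.344
  outer loop
   vertex 1.6 1.2 0.2
   vertex 5.0 3.7 3.9
   vertex 1.7 0.0 2.3
  endloop
 endfacet
 facet normal 0.123 0.956 0.266
  outer loop
   vertex 1.2 4.8 1.7
   vertex 0.1 4.3 4.0
   vertex 5.0 3.7 3.9
  endloop
 endfacet
 facet normal 0.543 0.374 -0.752
  outer loop
   vertex 1.2 4.8 1.7
   vertex 5.0 3.7 3.9
   vertex 1.6 1.2 0.2
  endloop
 endfacet
 facet normal 0.098 0.676 0.730
  outer loop
   vertex 1.9 3.5 4.5
   vertex 5.0 3.7 3.9
   vertex 0.1 4.3 4.0
  endloop
 endfacet
 facet normal -0.902 0.184 -0.391
  outer loop
   vertex 1.0 1.9 0.8
   vertex 0.1 4.3 4.0
   vertex 1.2 4.8 1.7
  endloop
 endfacet
 facet normal -0.487 0.289 -0.824
  outer loop
   vertex 1.0 1.9 0.8
   vertex 1.2 4.8 1.7
   vertex 1.6 1.2 0.2
  endloop
 endfacet
 facet normal 0.327 -0.605 0.726
  outer loop
   vertex 0.7 0.3 3.0
   vertex 1.7 0.0 2.3
   vertex 5.0 3.7 3.9
  endloop
 endfacet
 facet normal 0.197 -0.476 0.857
  outer loop
   vertex 0.7 0.3 3.0
   vertex 5.0 3.7 3.9
   vertex 1.9 3.5 4.5
  endloop
 endfacet
 facet normal -0.370 -0.277 0.887
  outer loop
   vertex 0.7 0.3 3.0
   vertex 1.9 3.5 4.5
   vertex 0.1 4.3 4.0
  endloop
 endfacet
 facet normal -0.975 -0.096 -0.202
  outer loop
   vertex 0.7 0.3 3.0
   vertex 0.1 4.3 4.0
   vertex 1.0 1.9 0.8
  endloop
 endfacet
 facet normal -0.512 -0.756 -0.408
  outer loop
   vertex 0.7 0.3 3.0
   vertex 1.6 1.2 0.2
   vertex 1.7 0.0 2.3
  endloop
 endfacet
 facet normal -0.837 -0.382 -0.392
  outer loop
   vertex 0.7 0.3 3.0
   vertex 1.0 1.9 0.8
   vertex 1.6 1.2 0.2
  endloop
 endfacet
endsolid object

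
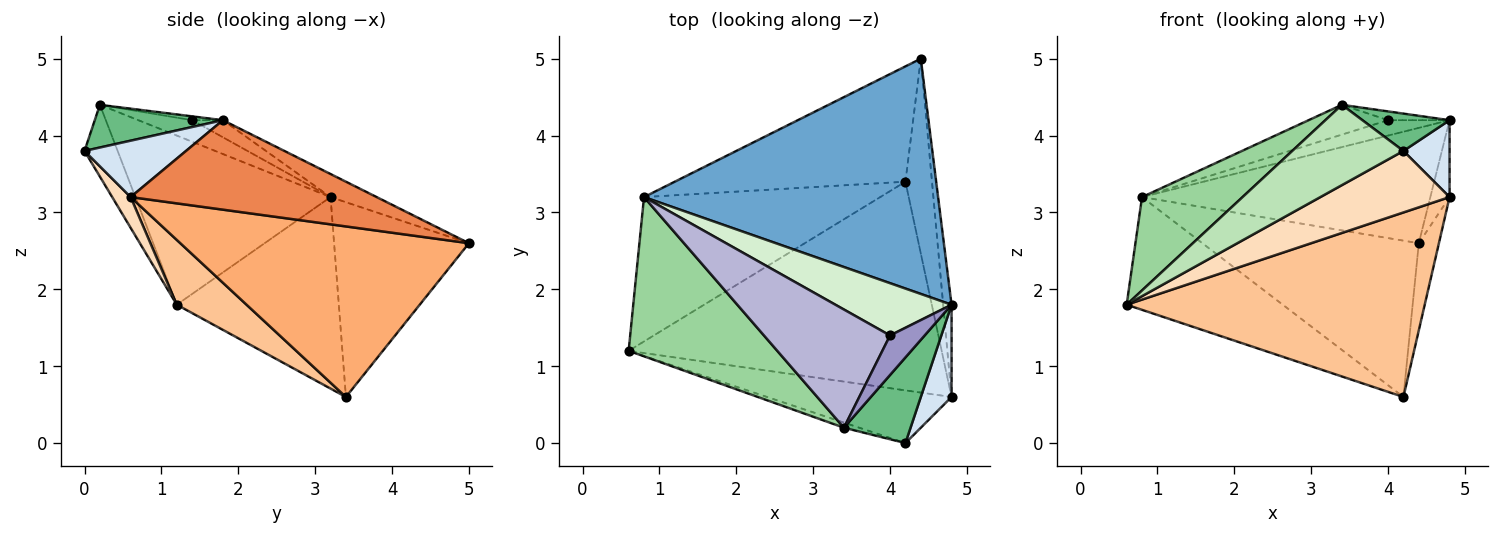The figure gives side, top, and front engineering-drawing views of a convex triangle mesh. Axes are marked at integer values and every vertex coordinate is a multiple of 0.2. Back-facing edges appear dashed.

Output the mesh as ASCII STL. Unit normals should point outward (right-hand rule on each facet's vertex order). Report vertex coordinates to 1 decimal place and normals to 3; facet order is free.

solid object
 facet normal -0.070 0.439 0.896
  outer loop
   vertex 0.8 3.2 3.2
   vertex 4.8 1.8 4.2
   vertex 4.4 5.0 2.6
  endloop
 endfacet
 facet normal -0.538 0.519 -0.664
  outer loop
   vertex 0.8 3.2 3.2
   vertex 4.2 3.4 0.6
   vertex 0.6 1.2 1.8
  endloop
 endfacet
 facet normal -0.448 0.719 -0.531
  outer loop
   vertex 0.8 3.2 3.2
   vertex 4.4 5.0 2.6
   vertex 4.2 3.4 0.6
  endloop
 endfacet
 facet normal 0.815 -0.371 0.445
  outer loop
   vertex 4.8 0.6 3.2
   vertex 4.8 1.8 4.2
   vertex 4.2 0.0 3.8
  endloop
 endfacet
 facet normal 0.993 0.078 -0.093
  outer loop
   vertex 4.8 0.6 3.2
   vertex 4.4 5.0 2.6
   vertex 4.8 1.8 4.2
  endloop
 endfacet
 facet normal 0.986 0.069 -0.154
  outer loop
   vertex 4.8 0.6 3.2
   vertex 4.2 3.4 0.6
   vertex 4.4 5.0 2.6
  endloop
 endfacet
 facet normal 0.153 -0.655 -0.740
  outer loop
   vertex 4.8 0.6 3.2
   vertex 0.6 1.2 1.8
   vertex 4.2 3.4 0.6
  endloop
 endfacet
 facet normal 0.108 -0.755 -0.647
  outer loop
   vertex 4.8 0.6 3.2
   vertex 4.2 0.0 3.8
   vertex 0.6 1.2 1.8
  endloop
 endfacet
 facet normal 0.507 -0.345 0.790
  outer loop
   vertex 3.4 0.2 4.4
   vertex 4.2 0.0 3.8
   vertex 4.8 1.8 4.2
  endloop
 endfacet
 facet normal -0.701 -0.361 0.616
  outer loop
   vertex 3.4 0.2 4.4
   vertex 0.8 3.2 3.2
   vertex 0.6 1.2 1.8
  endloop
 endfacet
 facet normal -0.285 -0.957 -0.061
  outer loop
   vertex 3.4 0.2 4.4
   vertex 0.6 1.2 1.8
   vertex 4.2 0.0 3.8
  endloop
 endfacet
 facet normal -0.140 0.279 0.950
  outer loop
   vertex 4.0 1.4 4.2
   vertex 4.8 1.8 4.2
   vertex 0.8 3.2 3.2
  endloop
 endfacet
 facet normal -0.108 0.216 0.970
  outer loop
   vertex 4.0 1.4 4.2
   vertex 3.4 0.2 4.4
   vertex 4.8 1.8 4.2
  endloop
 endfacet
 facet normal -0.163 0.241 0.957
  outer loop
   vertex 4.0 1.4 4.2
   vertex 0.8 3.2 3.2
   vertex 3.4 0.2 4.4
  endloop
 endfacet
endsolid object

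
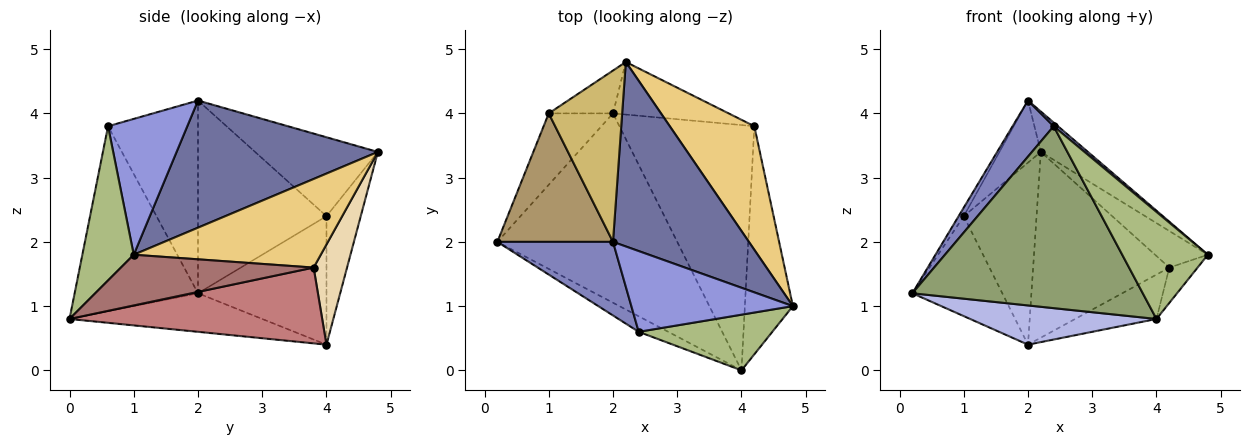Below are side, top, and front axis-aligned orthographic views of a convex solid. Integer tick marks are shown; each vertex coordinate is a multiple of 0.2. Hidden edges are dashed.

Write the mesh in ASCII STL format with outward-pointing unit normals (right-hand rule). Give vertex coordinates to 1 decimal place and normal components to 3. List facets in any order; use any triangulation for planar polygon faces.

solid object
 facet normal 0.675 0.158 0.721
  outer loop
   vertex 2.0 2.0 4.2
   vertex 4.8 1.0 1.8
   vertex 2.2 4.8 3.4
  endloop
 endfacet
 facet normal -0.798 -0.365 0.479
  outer loop
   vertex 2.4 0.6 3.8
   vertex 2.0 2.0 4.2
   vertex 0.2 2.0 1.2
  endloop
 endfacet
 facet normal 0.643 -0.035 0.765
  outer loop
   vertex 2.4 0.6 3.8
   vertex 4.8 1.0 1.8
   vertex 2.0 2.0 4.2
  endloop
 endfacet
 facet normal -0.205 -0.199 -0.958
  outer loop
   vertex 4.0 0.0 0.8
   vertex 0.2 2.0 1.2
   vertex 2.0 4.0 0.4
  endloop
 endfacet
 facet normal -0.471 -0.879 -0.075
  outer loop
   vertex 4.0 0.0 0.8
   vertex 2.4 0.6 3.8
   vertex 0.2 2.0 1.2
  endloop
 endfacet
 facet normal 0.470 -0.783 0.407
  outer loop
   vertex 4.0 0.0 0.8
   vertex 4.8 1.0 1.8
   vertex 2.4 0.6 3.8
  endloop
 endfacet
 facet normal -0.758 0.531 -0.379
  outer loop
   vertex 1.0 4.0 2.4
   vertex 2.0 4.0 0.4
   vertex 0.2 2.0 1.2
  endloop
 endfacet
 facet normal -0.416 0.885 -0.208
  outer loop
   vertex 1.0 4.0 2.4
   vertex 2.2 4.8 3.4
   vertex 2.0 4.0 0.4
  endloop
 endfacet
 facet normal -0.857 0.034 0.514
  outer loop
   vertex 1.0 4.0 2.4
   vertex 0.2 2.0 1.2
   vertex 2.0 2.0 4.2
  endloop
 endfacet
 facet normal -0.711 0.240 0.661
  outer loop
   vertex 1.0 4.0 2.4
   vertex 2.0 2.0 4.2
   vertex 2.2 4.8 3.4
  endloop
 endfacet
 facet normal 0.709 0.200 0.676
  outer loop
   vertex 4.2 3.8 1.6
   vertex 2.2 4.8 3.4
   vertex 4.8 1.0 1.8
  endloop
 endfacet
 facet normal 0.230 0.936 -0.265
  outer loop
   vertex 4.2 3.8 1.6
   vertex 2.0 4.0 0.4
   vertex 2.2 4.8 3.4
  endloop
 endfacet
 facet normal 0.722 0.106 -0.684
  outer loop
   vertex 4.2 3.8 1.6
   vertex 4.8 1.0 1.8
   vertex 4.0 0.0 0.8
  endloop
 endfacet
 facet normal 0.484 0.156 -0.861
  outer loop
   vertex 4.2 3.8 1.6
   vertex 4.0 0.0 0.8
   vertex 2.0 4.0 0.4
  endloop
 endfacet
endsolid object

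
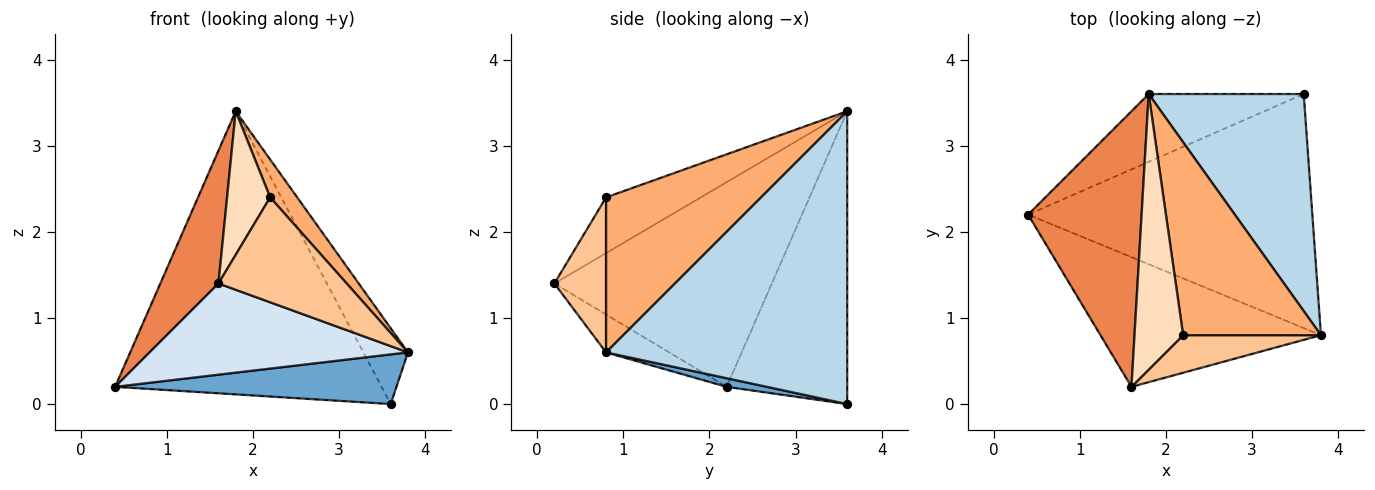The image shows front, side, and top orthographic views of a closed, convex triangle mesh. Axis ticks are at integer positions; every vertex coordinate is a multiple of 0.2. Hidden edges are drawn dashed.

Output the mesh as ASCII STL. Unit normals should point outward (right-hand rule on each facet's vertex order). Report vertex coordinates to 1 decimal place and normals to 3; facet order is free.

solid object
 facet normal 0.030 -0.207 -0.978
  outer loop
   vertex 3.6 3.6 0.0
   vertex 3.8 0.8 0.6
   vertex 0.4 2.2 0.2
  endloop
 endfacet
 facet normal -0.403 0.890 -0.213
  outer loop
   vertex 1.8 3.6 3.4
   vertex 3.6 3.6 0.0
   vertex 0.4 2.2 0.2
  endloop
 endfacet
 facet normal 0.872 0.161 0.462
  outer loop
   vertex 1.8 3.6 3.4
   vertex 3.8 0.8 0.6
   vertex 3.6 3.6 0.0
  endloop
 endfacet
 facet normal -0.139 -0.570 -0.810
  outer loop
   vertex 1.6 0.2 1.4
   vertex 0.4 2.2 0.2
   vertex 3.8 0.8 0.6
  endloop
 endfacet
 facet normal -0.852 -0.228 0.472
  outer loop
   vertex 1.6 0.2 1.4
   vertex 1.8 3.6 3.4
   vertex 0.4 2.2 0.2
  endloop
 endfacet
 facet normal 0.741 -0.129 0.659
  outer loop
   vertex 2.2 0.8 2.4
   vertex 3.8 0.8 0.6
   vertex 1.8 3.6 3.4
  endloop
 endfacet
 facet normal 0.355 -0.880 0.315
  outer loop
   vertex 2.2 0.8 2.4
   vertex 1.6 0.2 1.4
   vertex 3.8 0.8 0.6
  endloop
 endfacet
 facet normal -0.713 -0.324 0.622
  outer loop
   vertex 2.2 0.8 2.4
   vertex 1.8 3.6 3.4
   vertex 1.6 0.2 1.4
  endloop
 endfacet
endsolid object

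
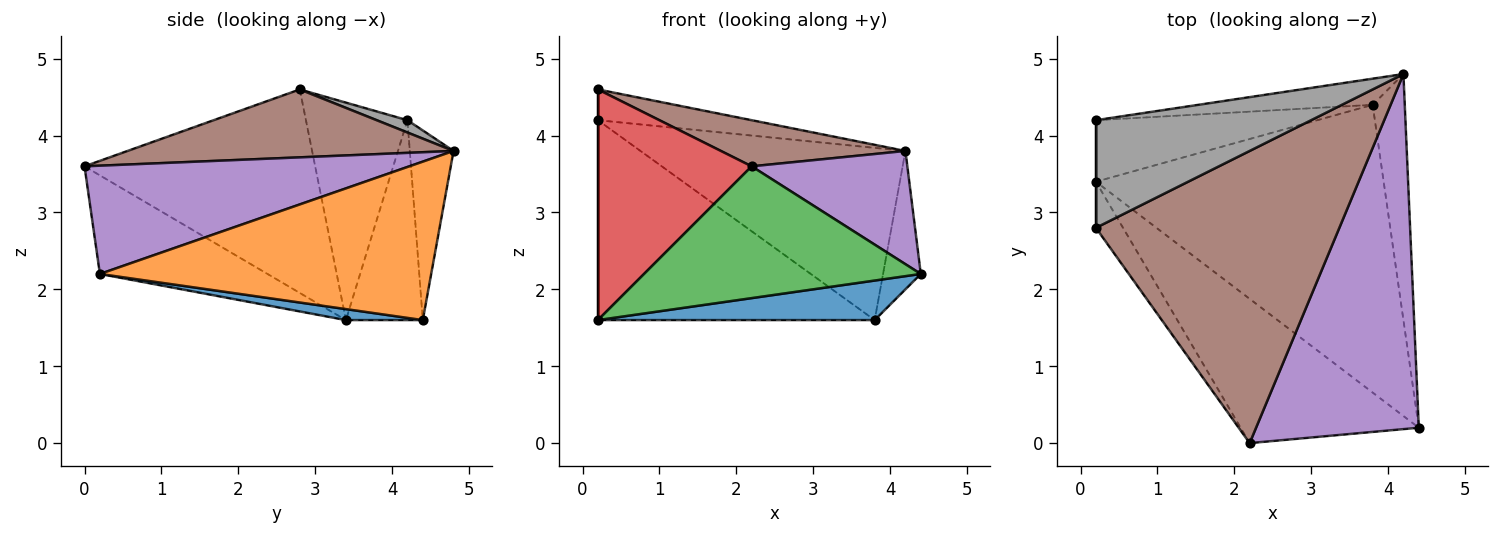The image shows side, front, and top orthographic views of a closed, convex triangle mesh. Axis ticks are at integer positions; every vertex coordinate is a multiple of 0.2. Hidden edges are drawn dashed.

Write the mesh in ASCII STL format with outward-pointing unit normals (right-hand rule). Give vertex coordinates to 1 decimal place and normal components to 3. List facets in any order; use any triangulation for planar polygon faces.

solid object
 facet normal 0.038 -0.136 -0.990
  outer loop
   vertex 3.8 4.4 1.6
   vertex 4.4 0.2 2.2
   vertex 0.2 3.4 1.6
  endloop
 endfacet
 facet normal 0.974 0.111 -0.197
  outer loop
   vertex 3.8 4.4 1.6
   vertex 4.2 4.8 3.8
   vertex 4.4 0.2 2.2
  endloop
 endfacet
 facet normal -0.378 -0.624 -0.683
  outer loop
   vertex 2.2 0.0 3.6
   vertex 0.2 3.4 1.6
   vertex 4.4 0.2 2.2
  endloop
 endfacet
 facet normal -0.827 -0.551 -0.110
  outer loop
   vertex 2.2 0.0 3.6
   vertex 0.2 2.8 4.6
   vertex 0.2 3.4 1.6
  endloop
 endfacet
 facet normal 0.535 -0.257 0.805
  outer loop
   vertex 2.2 0.0 3.6
   vertex 4.4 0.2 2.2
   vertex 4.2 4.8 3.8
  endloop
 endfacet
 facet normal 0.266 -0.150 0.952
  outer loop
   vertex 2.2 0.0 3.6
   vertex 4.2 4.8 3.8
   vertex 0.2 2.8 4.6
  endloop
 endfacet
 facet normal -1.000 0.000 0.000
  outer loop
   vertex 0.2 4.2 4.2
   vertex 0.2 3.4 1.6
   vertex 0.2 2.8 4.6
  endloop
 endfacet
 facet normal 0.055 0.274 0.960
  outer loop
   vertex 0.2 4.2 4.2
   vertex 0.2 2.8 4.6
   vertex 4.2 4.8 3.8
  endloop
 endfacet
 facet normal -0.257 0.924 -0.284
  outer loop
   vertex 0.2 4.2 4.2
   vertex 3.8 4.4 1.6
   vertex 0.2 3.4 1.6
  endloop
 endfacet
 facet normal -0.161 0.976 -0.148
  outer loop
   vertex 0.2 4.2 4.2
   vertex 4.2 4.8 3.8
   vertex 3.8 4.4 1.6
  endloop
 endfacet
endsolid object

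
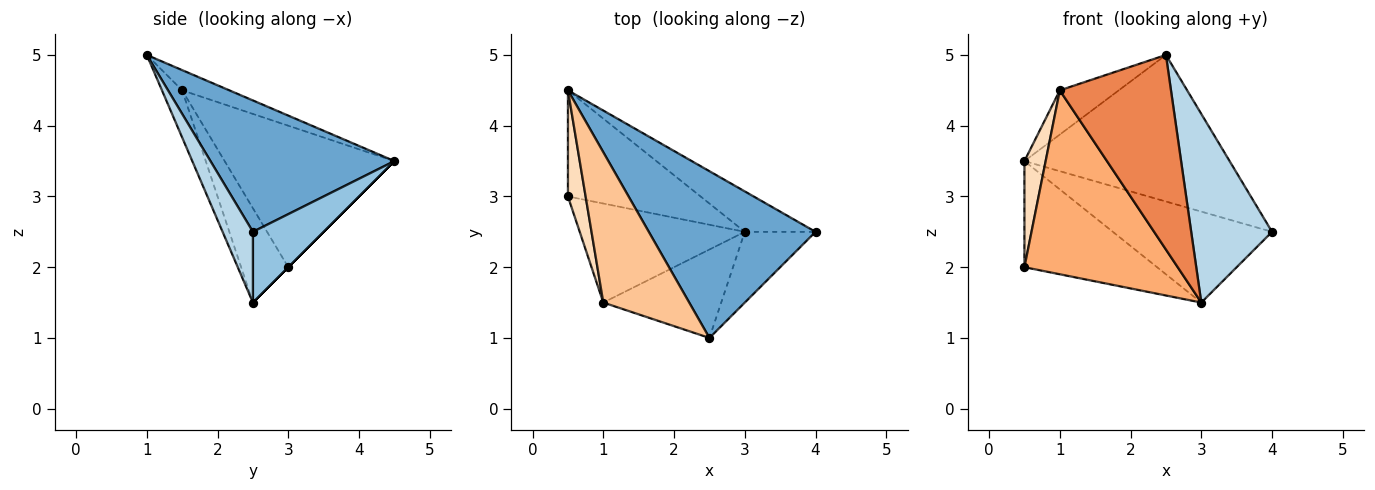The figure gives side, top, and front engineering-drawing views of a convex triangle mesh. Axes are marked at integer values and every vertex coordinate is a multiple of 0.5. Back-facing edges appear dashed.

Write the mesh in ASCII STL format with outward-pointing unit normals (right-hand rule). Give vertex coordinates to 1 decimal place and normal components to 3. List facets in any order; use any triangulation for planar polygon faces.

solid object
 facet normal 0.509 0.568 0.646
  outer loop
   vertex 2.5 1.0 5.0
   vertex 4.0 2.5 2.5
   vertex 0.5 4.5 3.5
  endloop
 endfacet
 facet normal 0.376 0.847 -0.376
  outer loop
   vertex 3.0 2.5 1.5
   vertex 0.5 4.5 3.5
   vertex 4.0 2.5 2.5
  endloop
 endfacet
 facet normal 0.331 -0.883 -0.331
  outer loop
   vertex 3.0 2.5 1.5
   vertex 4.0 2.5 2.5
   vertex 2.5 1.0 5.0
  endloop
 endfacet
 facet normal 0.000 0.707 -0.707
  outer loop
   vertex 0.5 3.0 2.0
   vertex 0.5 4.5 3.5
   vertex 3.0 2.5 1.5
  endloop
 endfacet
 facet normal -0.163 -0.898 -0.408
  outer loop
   vertex 1.0 1.5 4.5
   vertex 3.0 2.5 1.5
   vertex 2.5 1.0 5.0
  endloop
 endfacet
 facet normal -0.261 -0.850 -0.458
  outer loop
   vertex 1.0 1.5 4.5
   vertex 0.5 3.0 2.0
   vertex 3.0 2.5 1.5
  endloop
 endfacet
 facet normal -0.220 0.275 0.936
  outer loop
   vertex 1.0 1.5 4.5
   vertex 2.5 1.0 5.0
   vertex 0.5 4.5 3.5
  endloop
 endfacet
 facet normal -0.985 -0.123 0.123
  outer loop
   vertex 1.0 1.5 4.5
   vertex 0.5 4.5 3.5
   vertex 0.5 3.0 2.0
  endloop
 endfacet
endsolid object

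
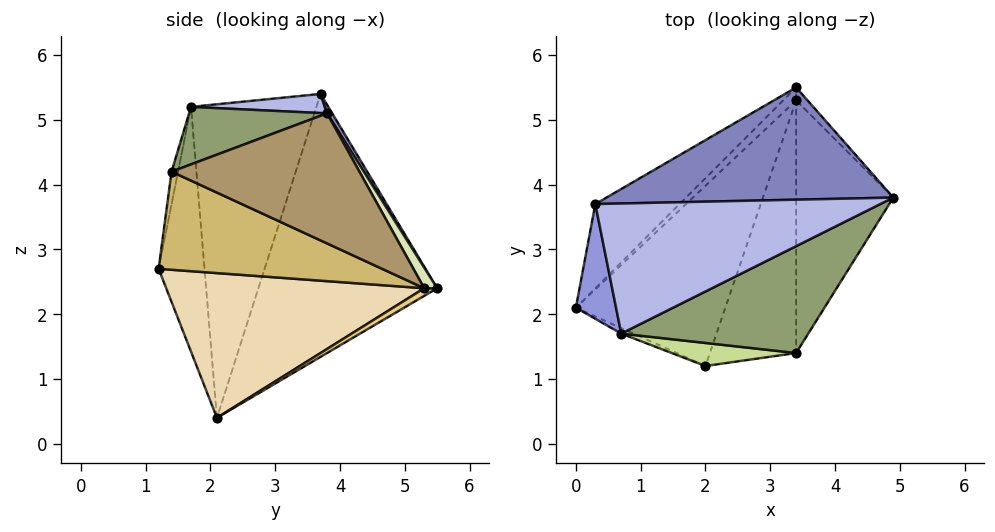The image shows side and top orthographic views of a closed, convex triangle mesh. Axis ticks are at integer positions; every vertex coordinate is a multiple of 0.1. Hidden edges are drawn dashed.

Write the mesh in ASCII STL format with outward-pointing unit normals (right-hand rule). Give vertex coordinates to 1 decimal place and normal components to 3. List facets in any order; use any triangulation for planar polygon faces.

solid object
 facet normal -0.631 0.749 -0.202
  outer loop
   vertex 0.3 3.7 5.4
   vertex 3.4 5.5 2.4
   vertex 0.0 2.1 0.4
  endloop
 endfacet
 facet normal 0.016 0.850 0.526
  outer loop
   vertex 0.3 3.7 5.4
   vertex 4.9 3.8 5.1
   vertex 3.4 5.5 2.4
  endloop
 endfacet
 facet normal -0.971 -0.207 0.124
  outer loop
   vertex 0.7 1.7 5.2
   vertex 0.3 3.7 5.4
   vertex 0.0 2.1 0.4
  endloop
 endfacet
 facet normal 0.067 -0.086 0.994
  outer loop
   vertex 0.7 1.7 5.2
   vertex 4.9 3.8 5.1
   vertex 0.3 3.7 5.4
  endloop
 endfacet
 facet normal 0.258 -0.477 0.840
  outer loop
   vertex 3.4 1.4 4.2
   vertex 4.9 3.8 5.1
   vertex 0.7 1.7 5.2
  endloop
 endfacet
 facet normal -0.391 -0.920 -0.020
  outer loop
   vertex 2.0 1.2 2.7
   vertex 0.7 1.7 5.2
   vertex 0.0 2.1 0.4
  endloop
 endfacet
 facet normal -0.045 -0.984 0.173
  outer loop
   vertex 2.0 1.2 2.7
   vertex 3.4 1.4 4.2
   vertex 0.7 1.7 5.2
  endloop
 endfacet
 facet normal 0.874 0.000 -0.486
  outer loop
   vertex 3.4 5.3 2.4
   vertex 3.4 5.5 2.4
   vertex 4.9 3.8 5.1
  endloop
 endfacet
 facet normal 0.772 -0.266 -0.577
  outer loop
   vertex 3.4 5.3 2.4
   vertex 4.9 3.8 5.1
   vertex 3.4 1.4 4.2
  endloop
 endfacet
 facet normal 0.718 -0.292 -0.632
  outer loop
   vertex 3.4 5.3 2.4
   vertex 3.4 1.4 4.2
   vertex 2.0 1.2 2.7
  endloop
 endfacet
 facet normal 0.507 0.000 -0.862
  outer loop
   vertex 3.4 5.3 2.4
   vertex 0.0 2.1 0.4
   vertex 3.4 5.5 2.4
  endloop
 endfacet
 facet normal 0.668 -0.279 -0.690
  outer loop
   vertex 3.4 5.3 2.4
   vertex 2.0 1.2 2.7
   vertex 0.0 2.1 0.4
  endloop
 endfacet
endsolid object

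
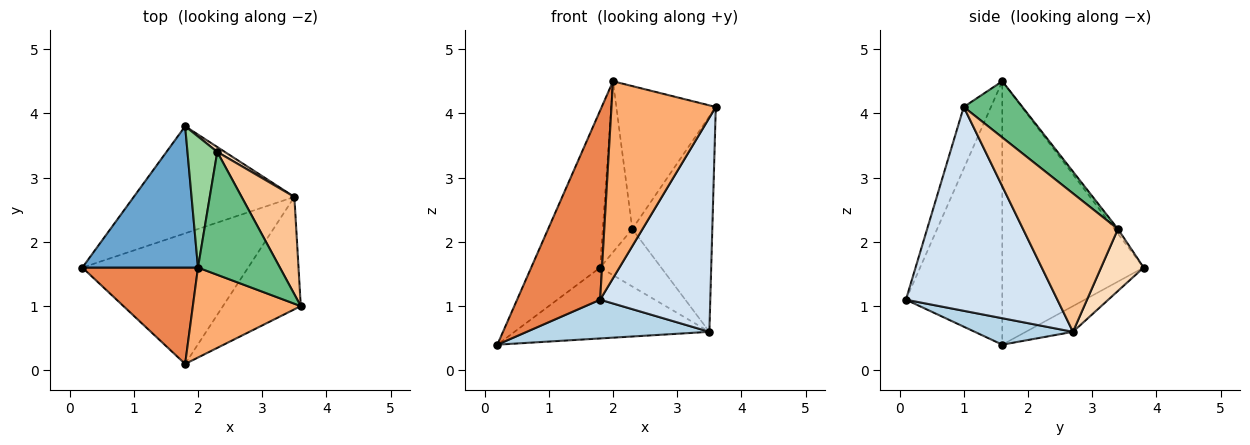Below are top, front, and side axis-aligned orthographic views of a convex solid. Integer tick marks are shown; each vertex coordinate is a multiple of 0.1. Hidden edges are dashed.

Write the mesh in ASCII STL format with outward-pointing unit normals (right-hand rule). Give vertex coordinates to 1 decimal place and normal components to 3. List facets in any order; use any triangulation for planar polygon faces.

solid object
 facet normal -0.836 0.408 0.367
  outer loop
   vertex 2.0 1.6 4.5
   vertex 1.8 3.8 1.6
   vertex 0.2 1.6 0.4
  endloop
 endfacet
 facet normal -0.132 0.547 -0.827
  outer loop
   vertex 3.5 2.7 0.6
   vertex 0.2 1.6 0.4
   vertex 1.8 3.8 1.6
  endloop
 endfacet
 facet normal 0.151 -0.281 -0.948
  outer loop
   vertex 1.8 0.1 1.1
   vertex 0.2 1.6 0.4
   vertex 3.5 2.7 0.6
  endloop
 endfacet
 facet normal 0.773 -0.562 -0.295
  outer loop
   vertex 1.8 0.1 1.1
   vertex 3.5 2.7 0.6
   vertex 3.6 1.0 4.1
  endloop
 endfacet
 facet normal -0.719 -0.619 0.316
  outer loop
   vertex 1.8 0.1 1.1
   vertex 2.0 1.6 4.5
   vertex 0.2 1.6 0.4
  endloop
 endfacet
 facet normal -0.231 -0.885 0.404
  outer loop
   vertex 1.8 0.1 1.1
   vertex 3.6 1.0 4.1
   vertex 2.0 1.6 4.5
  endloop
 endfacet
 facet normal 0.734 0.619 0.280
  outer loop
   vertex 2.3 3.4 2.2
   vertex 3.6 1.0 4.1
   vertex 3.5 2.7 0.6
  endloop
 endfacet
 facet normal 0.571 0.818 0.070
  outer loop
   vertex 2.3 3.4 2.2
   vertex 3.5 2.7 0.6
   vertex 1.8 3.8 1.6
  endloop
 endfacet
 facet normal 0.408 0.692 0.595
  outer loop
   vertex 2.3 3.4 2.2
   vertex 2.0 1.6 4.5
   vertex 3.6 1.0 4.1
  endloop
 endfacet
 facet normal -0.095 0.790 0.606
  outer loop
   vertex 2.3 3.4 2.2
   vertex 1.8 3.8 1.6
   vertex 2.0 1.6 4.5
  endloop
 endfacet
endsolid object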